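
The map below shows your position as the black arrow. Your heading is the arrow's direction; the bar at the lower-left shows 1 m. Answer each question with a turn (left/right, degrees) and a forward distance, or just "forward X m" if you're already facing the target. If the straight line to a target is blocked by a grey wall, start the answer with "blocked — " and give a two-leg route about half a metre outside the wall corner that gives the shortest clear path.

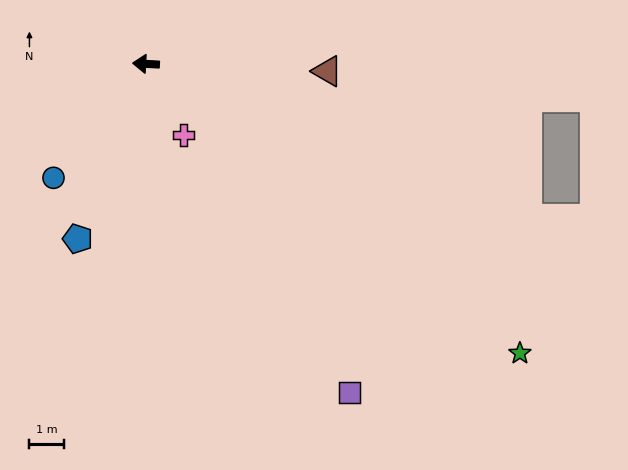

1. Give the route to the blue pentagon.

turn left 72°, forward 5.5 m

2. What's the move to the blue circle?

turn left 54°, forward 4.3 m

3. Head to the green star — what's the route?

turn left 145°, forward 13.9 m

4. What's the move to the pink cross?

turn left 121°, forward 2.4 m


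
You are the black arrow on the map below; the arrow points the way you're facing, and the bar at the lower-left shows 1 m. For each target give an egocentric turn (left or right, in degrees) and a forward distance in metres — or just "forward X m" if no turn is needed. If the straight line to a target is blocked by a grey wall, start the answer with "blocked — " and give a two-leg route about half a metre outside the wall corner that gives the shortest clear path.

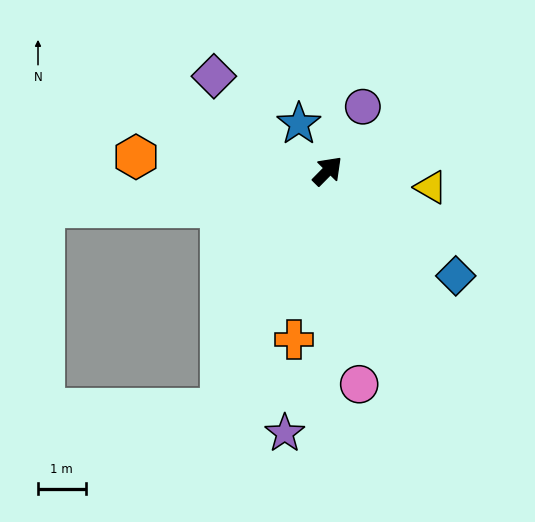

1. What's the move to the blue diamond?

turn right 85°, forward 3.5 m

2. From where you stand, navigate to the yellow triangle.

turn right 54°, forward 2.2 m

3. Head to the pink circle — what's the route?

turn right 127°, forward 4.5 m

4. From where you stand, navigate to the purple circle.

turn left 16°, forward 1.5 m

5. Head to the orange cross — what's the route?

turn right 147°, forward 3.6 m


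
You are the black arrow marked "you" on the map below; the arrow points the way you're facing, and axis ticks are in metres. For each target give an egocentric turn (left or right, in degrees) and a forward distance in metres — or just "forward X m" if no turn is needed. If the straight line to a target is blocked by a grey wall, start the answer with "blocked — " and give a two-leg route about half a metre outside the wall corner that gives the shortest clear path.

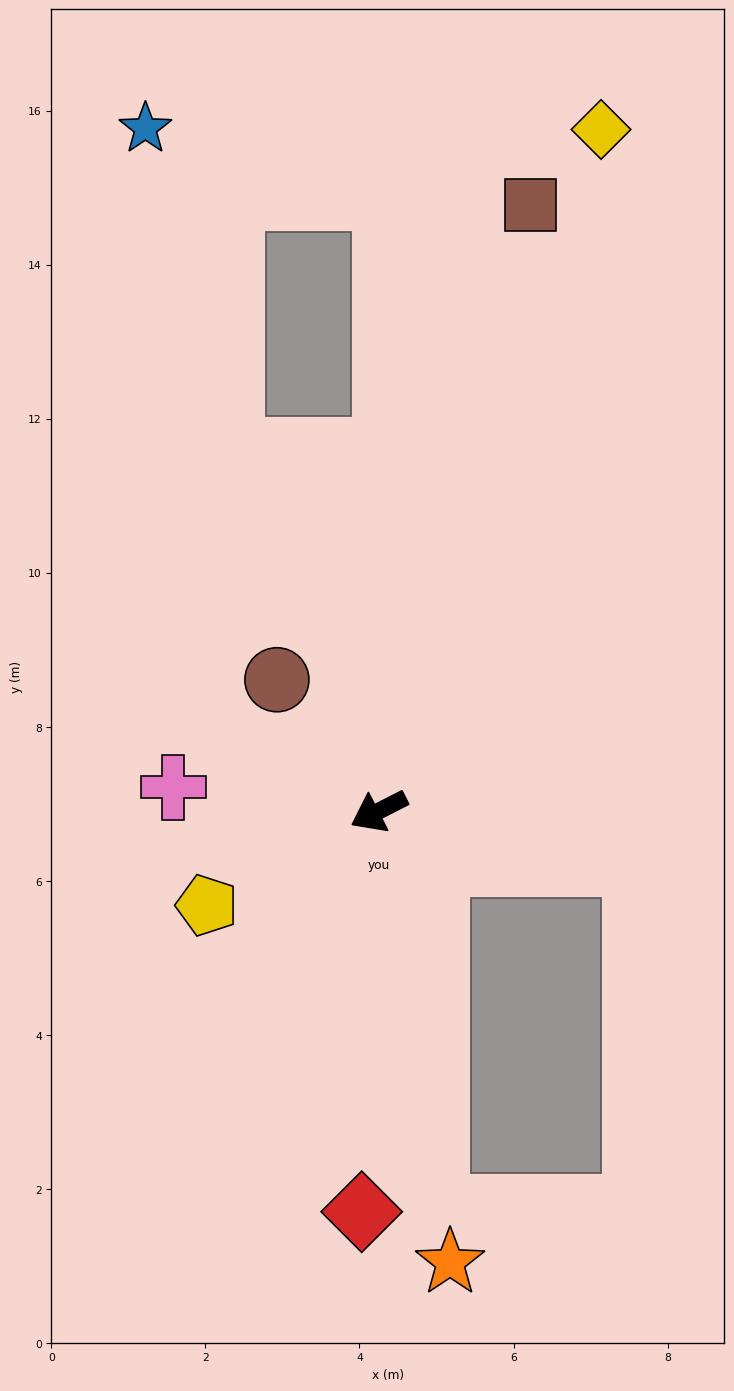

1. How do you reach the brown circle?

turn right 79°, forward 2.2 m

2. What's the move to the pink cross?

turn right 34°, forward 2.7 m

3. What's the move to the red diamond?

turn left 61°, forward 5.2 m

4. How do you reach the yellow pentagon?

forward 2.5 m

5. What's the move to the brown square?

turn right 131°, forward 8.1 m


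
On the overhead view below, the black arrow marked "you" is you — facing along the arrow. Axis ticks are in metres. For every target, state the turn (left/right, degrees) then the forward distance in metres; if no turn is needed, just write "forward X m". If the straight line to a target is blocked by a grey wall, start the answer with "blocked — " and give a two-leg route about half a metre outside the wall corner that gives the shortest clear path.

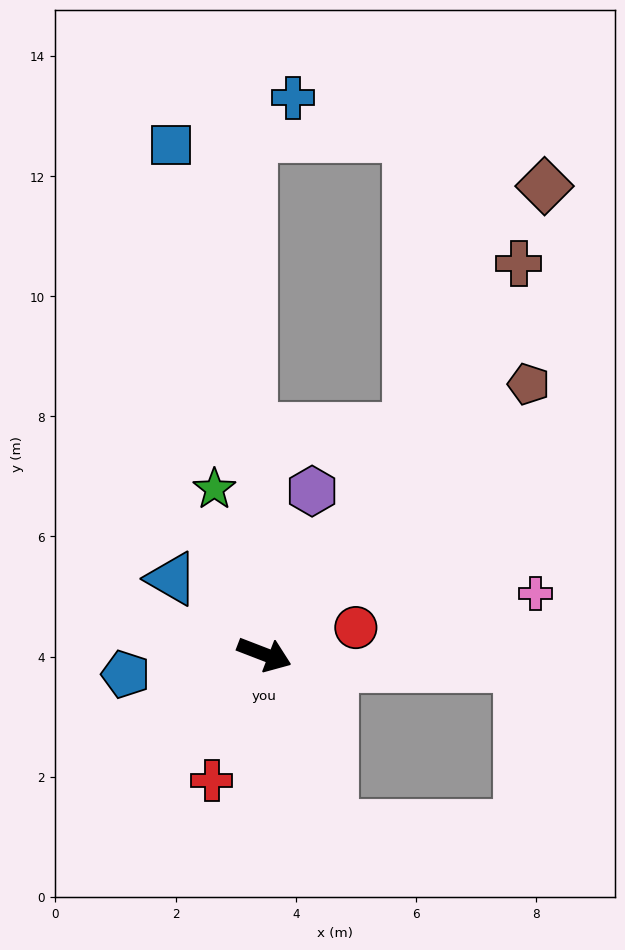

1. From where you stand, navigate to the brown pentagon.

turn left 67°, forward 6.3 m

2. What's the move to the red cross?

turn right 92°, forward 2.3 m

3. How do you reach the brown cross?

turn left 78°, forward 7.8 m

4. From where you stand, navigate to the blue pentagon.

turn right 151°, forward 2.3 m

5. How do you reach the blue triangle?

turn left 162°, forward 2.0 m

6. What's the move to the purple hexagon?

turn left 95°, forward 2.8 m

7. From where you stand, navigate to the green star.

turn left 128°, forward 2.9 m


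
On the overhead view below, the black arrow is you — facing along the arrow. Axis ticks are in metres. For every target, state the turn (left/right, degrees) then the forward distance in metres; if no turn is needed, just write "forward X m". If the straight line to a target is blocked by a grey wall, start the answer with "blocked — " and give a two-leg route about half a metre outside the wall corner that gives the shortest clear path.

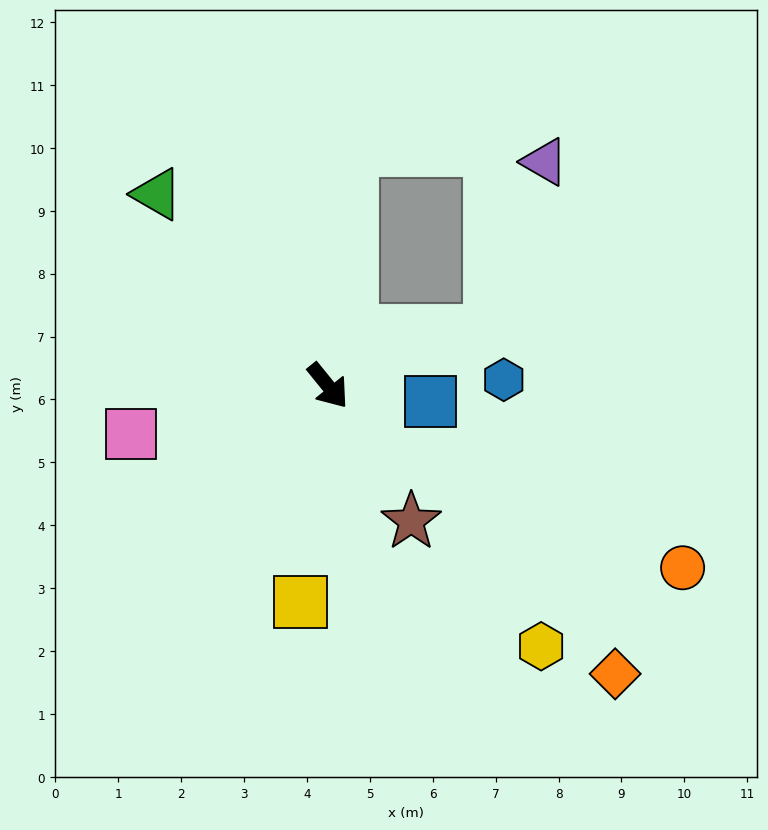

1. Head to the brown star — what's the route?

turn right 7°, forward 2.5 m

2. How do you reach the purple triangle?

blocked — turn left 69°, forward 2.7 m, then turn left 54°, forward 2.8 m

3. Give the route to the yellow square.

turn right 46°, forward 3.5 m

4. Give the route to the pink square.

turn right 115°, forward 3.2 m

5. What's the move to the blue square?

turn left 42°, forward 1.6 m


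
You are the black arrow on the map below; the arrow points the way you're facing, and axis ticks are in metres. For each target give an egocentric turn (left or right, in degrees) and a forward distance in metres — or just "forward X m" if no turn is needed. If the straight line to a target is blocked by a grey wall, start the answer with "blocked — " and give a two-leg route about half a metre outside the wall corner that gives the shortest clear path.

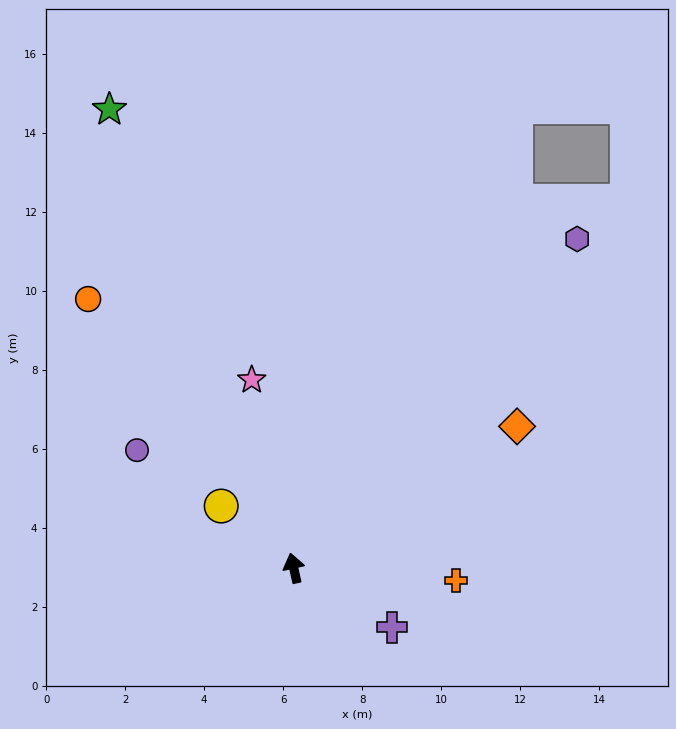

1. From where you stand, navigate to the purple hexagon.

turn right 53°, forward 11.0 m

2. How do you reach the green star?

turn left 9°, forward 12.5 m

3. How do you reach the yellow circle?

turn left 37°, forward 2.4 m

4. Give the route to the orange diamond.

turn right 70°, forward 6.7 m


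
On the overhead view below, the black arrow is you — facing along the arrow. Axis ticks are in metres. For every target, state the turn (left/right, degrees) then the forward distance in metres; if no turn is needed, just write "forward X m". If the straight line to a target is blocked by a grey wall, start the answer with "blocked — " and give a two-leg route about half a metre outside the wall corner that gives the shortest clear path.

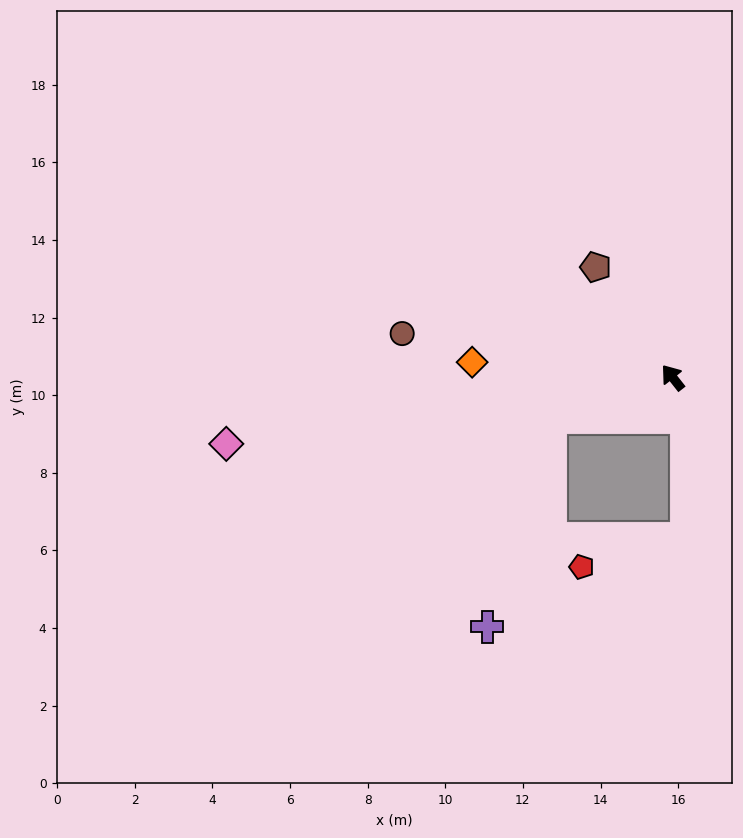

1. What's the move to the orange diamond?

turn left 47°, forward 5.2 m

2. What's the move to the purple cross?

blocked — turn left 70°, forward 3.3 m, then turn left 55°, forward 5.6 m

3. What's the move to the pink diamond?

turn left 60°, forward 11.6 m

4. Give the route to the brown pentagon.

turn right 3°, forward 3.5 m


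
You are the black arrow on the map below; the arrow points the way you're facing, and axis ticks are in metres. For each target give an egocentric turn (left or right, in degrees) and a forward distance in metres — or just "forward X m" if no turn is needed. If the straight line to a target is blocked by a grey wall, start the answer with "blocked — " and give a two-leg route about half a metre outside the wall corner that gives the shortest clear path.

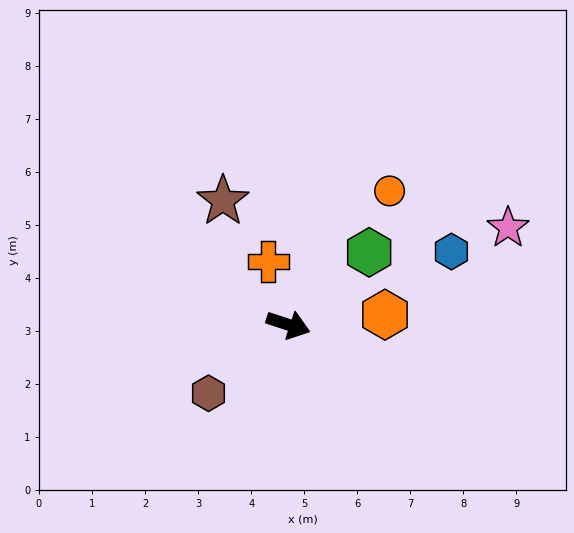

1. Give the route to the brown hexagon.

turn right 121°, forward 2.0 m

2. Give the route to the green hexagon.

turn left 60°, forward 2.0 m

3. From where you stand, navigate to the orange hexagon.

turn left 24°, forward 1.8 m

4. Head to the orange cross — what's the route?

turn left 126°, forward 1.2 m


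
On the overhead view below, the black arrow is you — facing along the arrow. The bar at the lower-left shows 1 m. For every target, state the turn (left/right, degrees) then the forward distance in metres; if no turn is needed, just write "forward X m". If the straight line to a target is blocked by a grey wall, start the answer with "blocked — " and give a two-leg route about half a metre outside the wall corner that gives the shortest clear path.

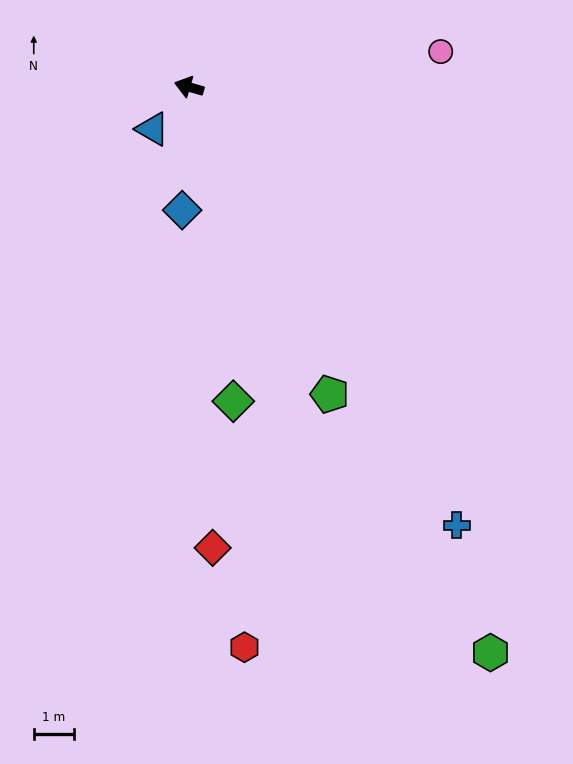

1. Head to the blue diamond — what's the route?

turn left 103°, forward 3.1 m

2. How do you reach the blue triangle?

turn left 65°, forward 1.4 m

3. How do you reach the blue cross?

turn left 138°, forward 12.8 m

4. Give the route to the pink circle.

turn right 156°, forward 6.3 m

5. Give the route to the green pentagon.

turn left 131°, forward 8.4 m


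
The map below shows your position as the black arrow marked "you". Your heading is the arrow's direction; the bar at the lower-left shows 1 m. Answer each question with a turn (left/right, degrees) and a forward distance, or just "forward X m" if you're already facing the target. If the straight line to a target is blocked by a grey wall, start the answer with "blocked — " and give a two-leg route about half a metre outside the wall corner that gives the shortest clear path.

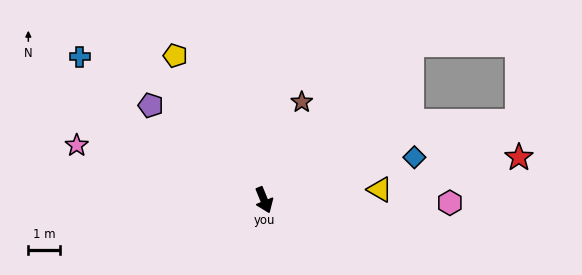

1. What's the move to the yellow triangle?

turn left 73°, forward 3.7 m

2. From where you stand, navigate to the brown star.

turn left 137°, forward 3.3 m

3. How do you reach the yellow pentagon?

turn right 171°, forward 5.4 m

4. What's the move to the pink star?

turn right 128°, forward 6.2 m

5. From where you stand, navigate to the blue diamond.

turn left 84°, forward 4.9 m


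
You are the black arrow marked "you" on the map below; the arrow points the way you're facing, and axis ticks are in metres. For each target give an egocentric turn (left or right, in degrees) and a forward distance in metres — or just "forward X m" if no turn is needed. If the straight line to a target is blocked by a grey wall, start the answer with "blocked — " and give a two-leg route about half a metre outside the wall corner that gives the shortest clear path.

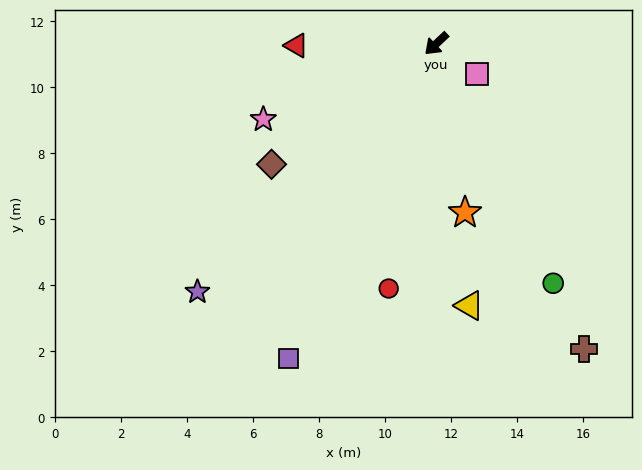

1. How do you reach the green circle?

turn left 73°, forward 8.1 m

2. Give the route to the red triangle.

turn right 43°, forward 4.2 m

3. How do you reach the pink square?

turn left 100°, forward 1.5 m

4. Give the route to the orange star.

turn left 56°, forward 5.2 m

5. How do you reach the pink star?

turn right 20°, forward 5.7 m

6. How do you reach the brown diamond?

turn right 7°, forward 6.2 m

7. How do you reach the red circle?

turn left 36°, forward 7.6 m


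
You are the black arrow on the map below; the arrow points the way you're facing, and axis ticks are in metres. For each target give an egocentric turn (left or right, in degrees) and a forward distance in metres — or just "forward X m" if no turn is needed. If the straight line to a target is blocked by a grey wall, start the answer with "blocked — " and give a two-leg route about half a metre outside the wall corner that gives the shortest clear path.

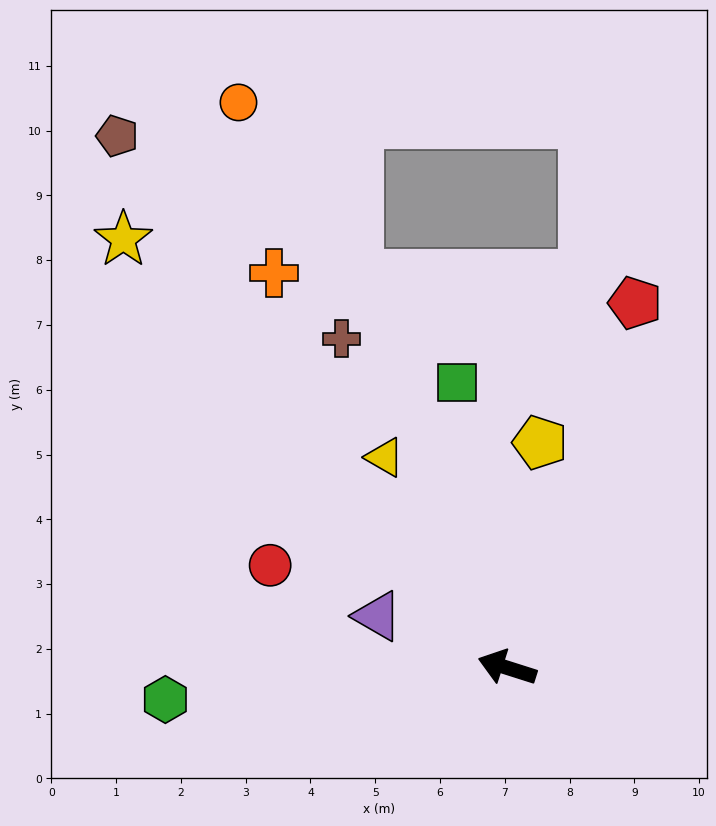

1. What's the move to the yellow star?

turn right 31°, forward 8.9 m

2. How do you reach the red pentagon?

turn right 92°, forward 6.0 m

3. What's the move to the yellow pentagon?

turn right 81°, forward 3.5 m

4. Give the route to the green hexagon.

turn left 23°, forward 5.3 m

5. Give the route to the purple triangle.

turn right 4°, forward 2.2 m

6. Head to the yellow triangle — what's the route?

turn right 42°, forward 3.8 m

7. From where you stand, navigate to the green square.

turn right 62°, forward 4.5 m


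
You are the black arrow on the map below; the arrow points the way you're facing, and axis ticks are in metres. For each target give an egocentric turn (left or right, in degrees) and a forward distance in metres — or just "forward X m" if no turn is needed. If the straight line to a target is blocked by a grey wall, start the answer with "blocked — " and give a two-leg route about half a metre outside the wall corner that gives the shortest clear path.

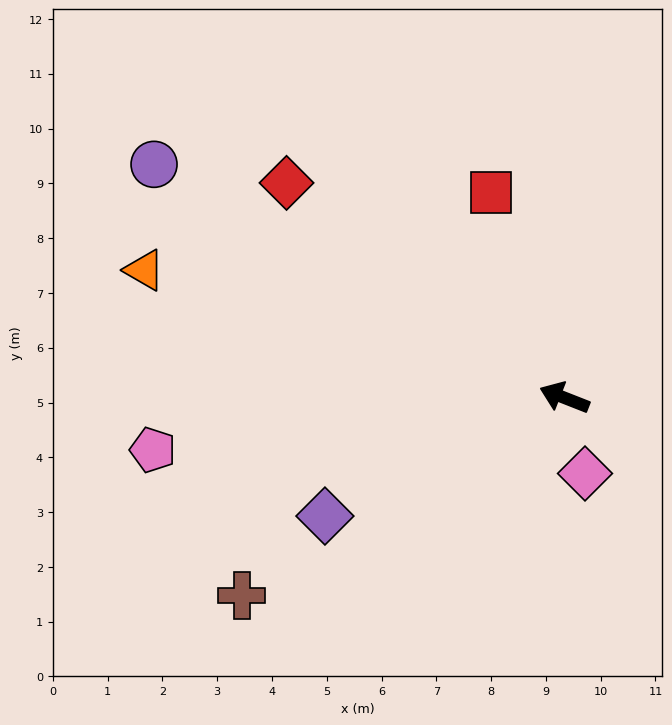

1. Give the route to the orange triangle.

turn left 5°, forward 8.0 m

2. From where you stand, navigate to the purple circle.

turn right 8°, forward 8.6 m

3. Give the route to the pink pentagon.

turn left 29°, forward 7.6 m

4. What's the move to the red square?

turn right 49°, forward 4.0 m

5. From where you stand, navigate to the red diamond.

turn right 16°, forward 6.4 m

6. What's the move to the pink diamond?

turn left 127°, forward 1.4 m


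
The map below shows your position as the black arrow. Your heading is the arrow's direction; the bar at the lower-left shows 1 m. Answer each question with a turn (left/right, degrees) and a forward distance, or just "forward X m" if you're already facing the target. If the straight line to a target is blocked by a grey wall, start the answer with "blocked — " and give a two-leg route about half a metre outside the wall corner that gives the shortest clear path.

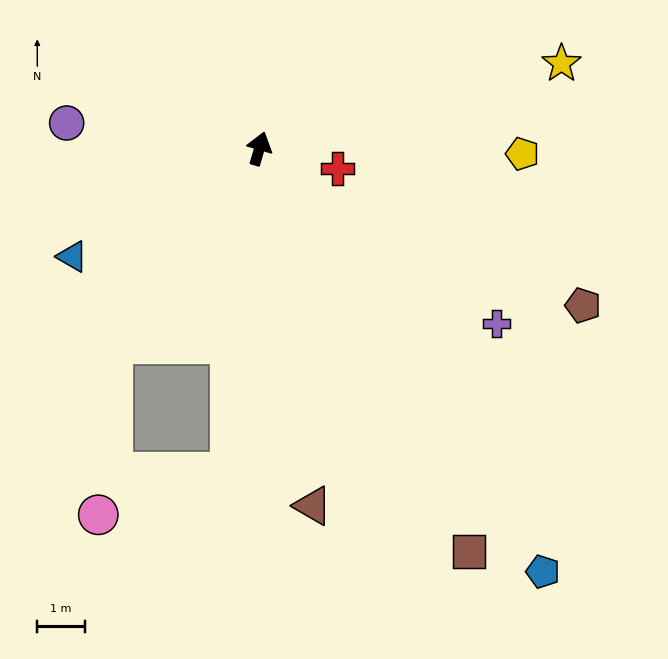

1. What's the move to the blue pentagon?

turn right 130°, forward 10.8 m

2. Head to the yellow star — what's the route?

turn right 58°, forward 6.6 m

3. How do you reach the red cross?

turn right 88°, forward 1.7 m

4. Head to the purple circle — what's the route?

turn left 99°, forward 4.1 m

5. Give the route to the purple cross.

turn right 110°, forward 6.2 m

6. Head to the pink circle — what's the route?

blocked — turn left 159°, forward 5.2 m, then turn left 32°, forward 3.6 m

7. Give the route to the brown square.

turn right 136°, forward 9.6 m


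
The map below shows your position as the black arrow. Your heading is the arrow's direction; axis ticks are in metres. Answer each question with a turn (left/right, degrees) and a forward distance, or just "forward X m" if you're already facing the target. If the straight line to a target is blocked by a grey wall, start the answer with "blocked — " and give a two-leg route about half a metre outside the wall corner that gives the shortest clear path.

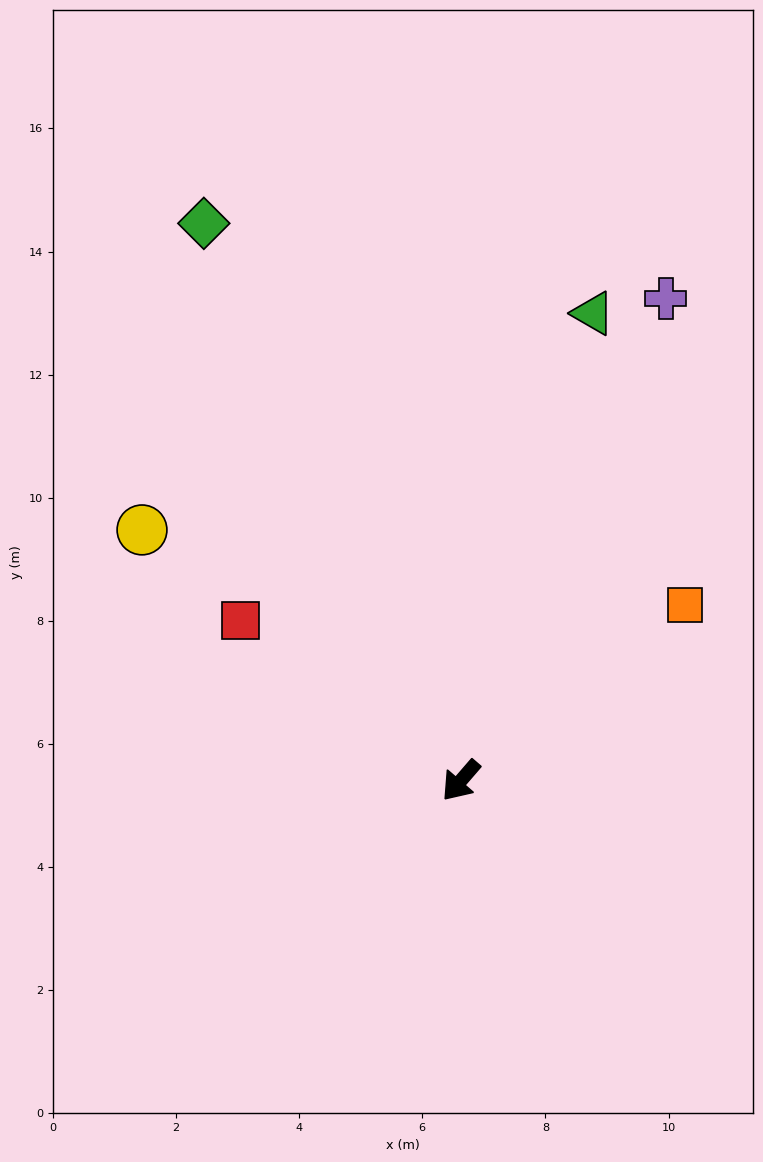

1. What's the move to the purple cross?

turn right 162°, forward 8.5 m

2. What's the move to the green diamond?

turn right 114°, forward 10.0 m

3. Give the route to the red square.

turn right 85°, forward 4.4 m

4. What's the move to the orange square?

turn left 169°, forward 4.6 m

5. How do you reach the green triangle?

turn right 155°, forward 7.9 m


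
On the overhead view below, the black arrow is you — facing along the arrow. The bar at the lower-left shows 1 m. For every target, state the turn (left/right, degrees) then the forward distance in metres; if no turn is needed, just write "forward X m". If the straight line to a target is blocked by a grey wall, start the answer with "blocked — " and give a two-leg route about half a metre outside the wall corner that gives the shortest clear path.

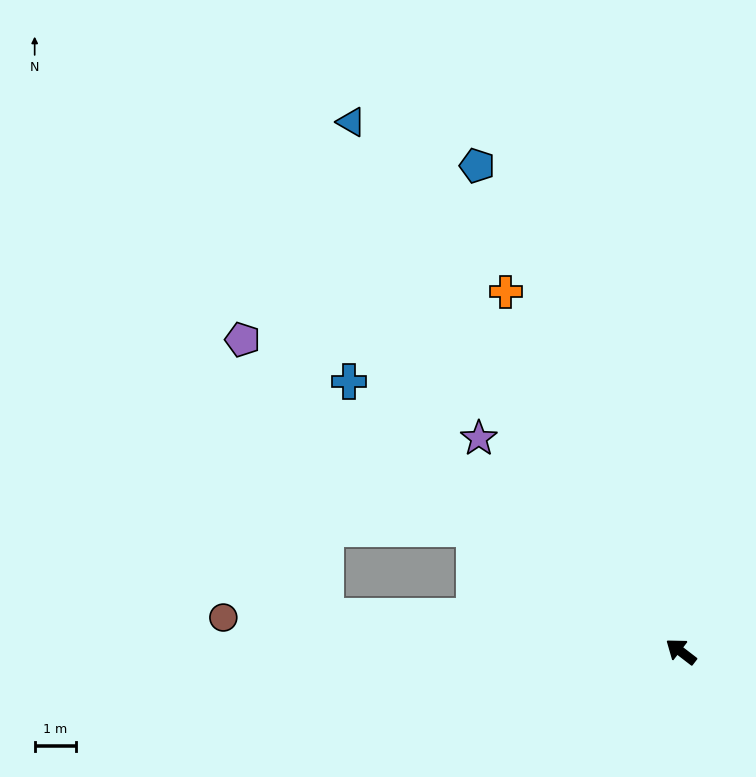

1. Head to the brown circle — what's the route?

turn left 33°, forward 11.2 m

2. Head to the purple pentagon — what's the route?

turn left 2°, forward 13.2 m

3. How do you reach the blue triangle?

turn right 21°, forward 15.3 m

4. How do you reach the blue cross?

forward 10.5 m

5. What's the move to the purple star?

turn right 9°, forward 7.2 m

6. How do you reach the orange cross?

turn right 27°, forward 9.8 m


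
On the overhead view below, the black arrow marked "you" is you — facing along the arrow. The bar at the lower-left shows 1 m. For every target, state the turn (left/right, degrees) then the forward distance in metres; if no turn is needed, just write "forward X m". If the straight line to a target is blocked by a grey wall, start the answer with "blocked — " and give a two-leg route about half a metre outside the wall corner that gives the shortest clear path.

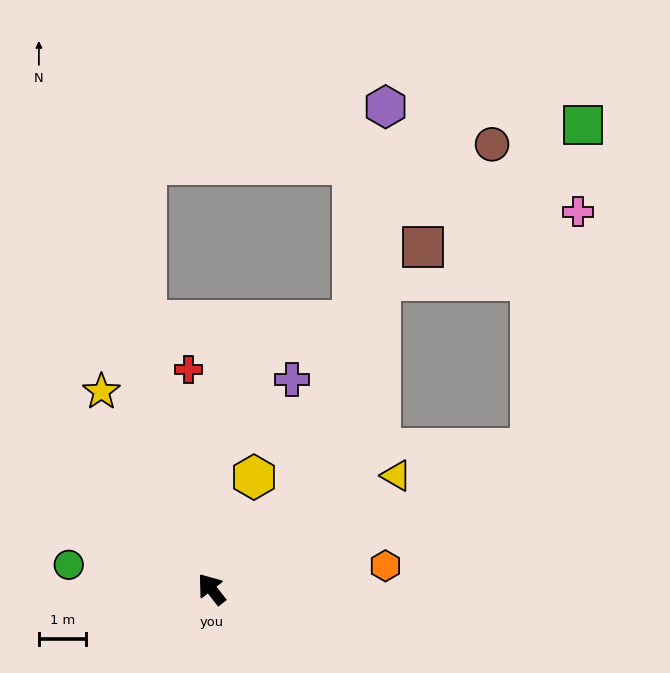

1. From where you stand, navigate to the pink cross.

blocked — turn right 104°, forward 7.3 m, then turn left 55°, forward 5.1 m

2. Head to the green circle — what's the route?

turn left 42°, forward 3.0 m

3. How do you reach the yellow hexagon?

turn right 59°, forward 2.5 m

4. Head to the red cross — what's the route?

turn right 32°, forward 4.6 m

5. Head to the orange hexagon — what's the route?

turn right 120°, forward 3.7 m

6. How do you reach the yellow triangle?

turn right 96°, forward 4.6 m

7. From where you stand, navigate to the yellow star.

turn right 9°, forward 4.8 m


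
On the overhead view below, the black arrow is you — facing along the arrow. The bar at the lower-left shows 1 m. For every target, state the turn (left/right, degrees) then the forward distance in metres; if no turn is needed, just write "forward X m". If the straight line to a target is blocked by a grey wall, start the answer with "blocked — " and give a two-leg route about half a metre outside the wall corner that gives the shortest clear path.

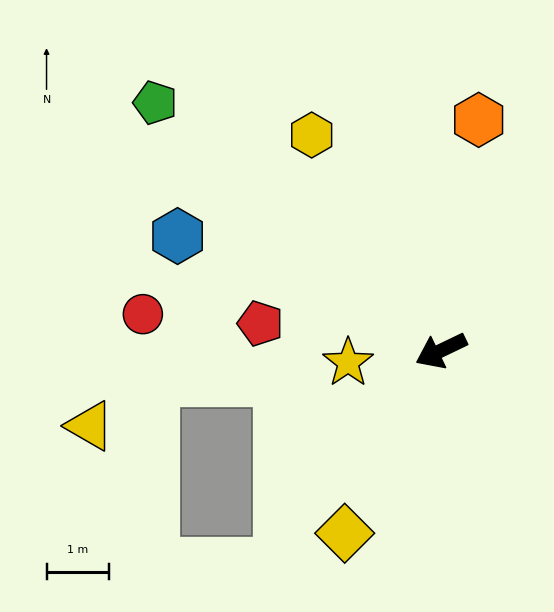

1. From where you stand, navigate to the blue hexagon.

turn right 49°, forward 4.6 m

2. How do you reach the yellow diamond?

turn left 37°, forward 3.3 m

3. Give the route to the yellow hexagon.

turn right 85°, forward 4.0 m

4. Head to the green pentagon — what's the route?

turn right 67°, forward 6.0 m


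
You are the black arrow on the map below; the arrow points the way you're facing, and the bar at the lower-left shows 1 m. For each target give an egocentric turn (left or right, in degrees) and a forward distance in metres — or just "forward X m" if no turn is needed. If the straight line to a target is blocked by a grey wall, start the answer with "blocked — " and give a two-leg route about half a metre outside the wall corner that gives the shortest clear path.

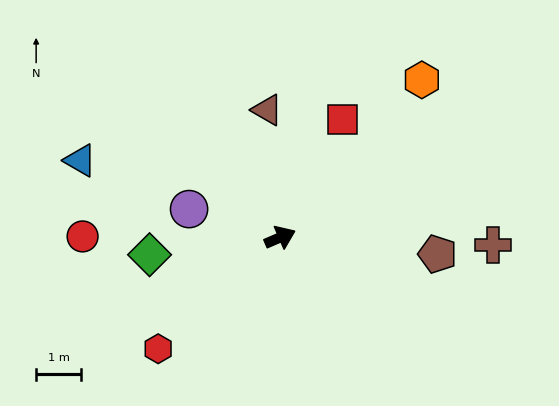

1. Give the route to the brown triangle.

turn left 72°, forward 2.8 m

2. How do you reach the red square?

turn left 39°, forward 3.0 m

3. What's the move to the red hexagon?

turn right 161°, forward 3.7 m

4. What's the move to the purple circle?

turn left 139°, forward 2.1 m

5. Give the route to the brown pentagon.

turn right 29°, forward 3.5 m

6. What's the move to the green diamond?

turn left 164°, forward 2.9 m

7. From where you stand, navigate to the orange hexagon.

turn left 25°, forward 4.7 m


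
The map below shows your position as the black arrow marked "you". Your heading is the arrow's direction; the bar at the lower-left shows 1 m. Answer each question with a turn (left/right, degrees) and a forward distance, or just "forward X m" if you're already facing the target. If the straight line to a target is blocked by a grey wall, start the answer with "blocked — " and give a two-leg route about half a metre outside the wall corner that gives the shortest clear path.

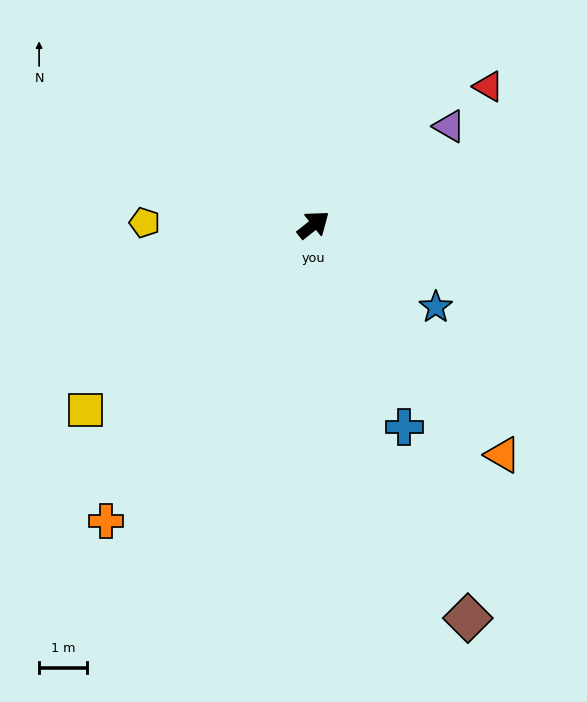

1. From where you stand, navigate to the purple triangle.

turn right 2°, forward 3.5 m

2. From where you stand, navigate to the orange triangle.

turn right 89°, forward 6.2 m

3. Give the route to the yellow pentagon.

turn left 141°, forward 3.5 m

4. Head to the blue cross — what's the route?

turn right 104°, forward 4.6 m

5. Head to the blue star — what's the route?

turn right 72°, forward 3.1 m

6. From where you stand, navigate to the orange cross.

turn right 163°, forward 7.5 m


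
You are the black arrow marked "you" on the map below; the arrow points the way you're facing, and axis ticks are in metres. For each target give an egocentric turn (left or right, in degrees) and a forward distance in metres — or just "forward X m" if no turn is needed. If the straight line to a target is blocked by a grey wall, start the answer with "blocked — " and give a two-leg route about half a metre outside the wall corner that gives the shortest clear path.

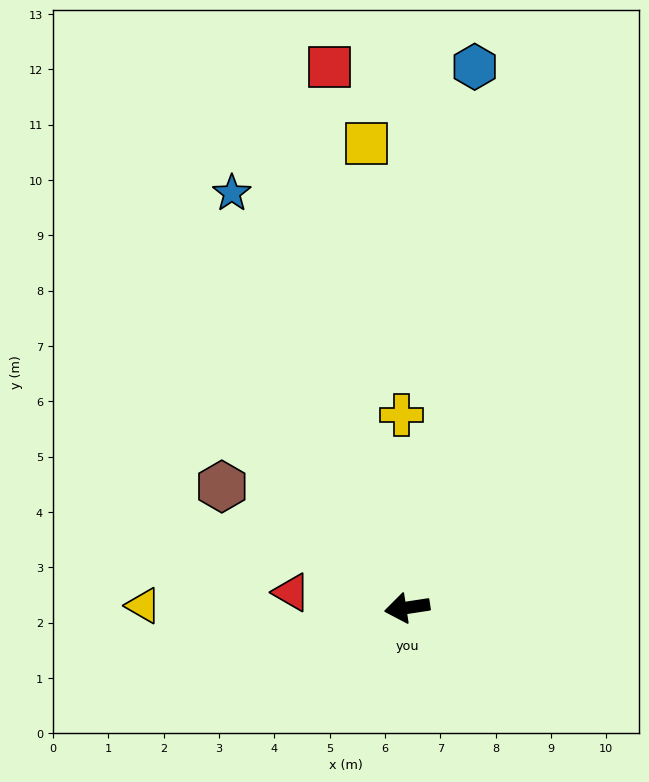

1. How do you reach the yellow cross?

turn right 97°, forward 3.5 m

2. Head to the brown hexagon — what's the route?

turn right 42°, forward 4.0 m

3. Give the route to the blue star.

turn right 76°, forward 8.1 m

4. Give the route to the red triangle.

turn right 16°, forward 2.1 m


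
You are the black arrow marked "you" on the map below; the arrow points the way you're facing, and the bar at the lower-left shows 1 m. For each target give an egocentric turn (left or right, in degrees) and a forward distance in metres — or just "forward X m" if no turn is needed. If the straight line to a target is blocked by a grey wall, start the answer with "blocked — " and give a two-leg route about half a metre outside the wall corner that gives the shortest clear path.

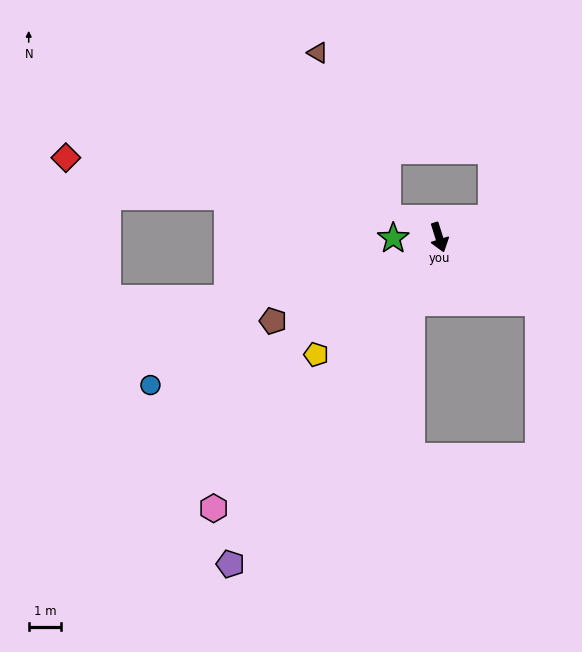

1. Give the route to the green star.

turn right 106°, forward 1.4 m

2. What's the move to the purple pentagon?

turn right 50°, forward 12.0 m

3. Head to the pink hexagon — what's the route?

turn right 57°, forward 10.9 m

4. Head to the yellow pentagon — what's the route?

turn right 64°, forward 5.2 m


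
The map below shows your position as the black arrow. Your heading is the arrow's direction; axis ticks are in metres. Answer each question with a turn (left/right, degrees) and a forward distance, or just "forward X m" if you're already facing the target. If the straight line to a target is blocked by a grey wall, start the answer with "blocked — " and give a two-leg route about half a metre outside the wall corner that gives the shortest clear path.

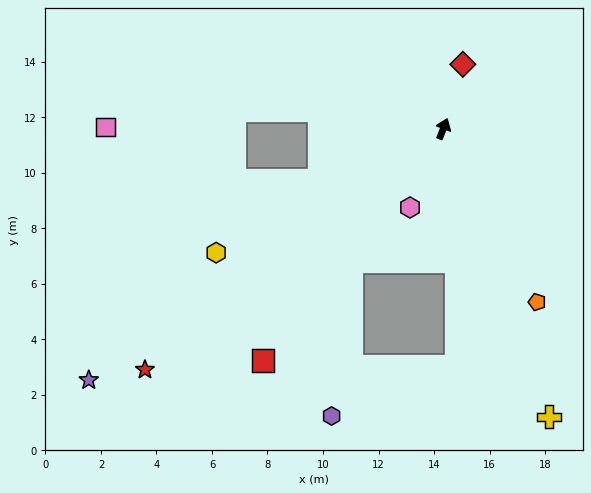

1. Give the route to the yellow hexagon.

turn left 140°, forward 9.3 m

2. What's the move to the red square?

turn left 163°, forward 10.6 m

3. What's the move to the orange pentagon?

turn right 130°, forward 7.1 m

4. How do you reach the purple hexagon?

blocked — turn left 166°, forward 5.8 m, then turn left 28°, forward 5.6 m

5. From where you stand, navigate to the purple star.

turn left 147°, forward 15.7 m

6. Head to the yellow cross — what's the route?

turn right 139°, forward 11.0 m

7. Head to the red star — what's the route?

turn left 150°, forward 13.8 m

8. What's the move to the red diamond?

turn left 4°, forward 2.4 m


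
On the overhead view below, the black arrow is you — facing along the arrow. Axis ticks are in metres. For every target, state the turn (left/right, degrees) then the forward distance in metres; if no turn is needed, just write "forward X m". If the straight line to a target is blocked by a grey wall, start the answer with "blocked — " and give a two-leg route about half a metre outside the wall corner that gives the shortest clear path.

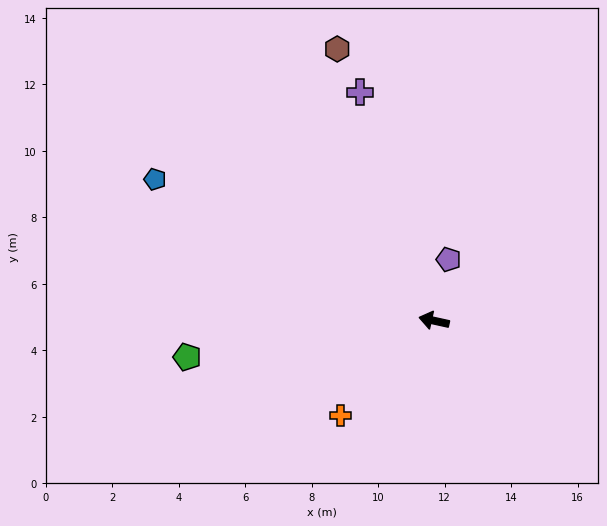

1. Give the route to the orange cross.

turn left 58°, forward 4.0 m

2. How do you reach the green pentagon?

turn left 21°, forward 7.5 m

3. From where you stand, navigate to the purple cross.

turn right 60°, forward 7.2 m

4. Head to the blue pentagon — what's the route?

turn right 14°, forward 9.4 m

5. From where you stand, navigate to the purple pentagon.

turn right 91°, forward 1.9 m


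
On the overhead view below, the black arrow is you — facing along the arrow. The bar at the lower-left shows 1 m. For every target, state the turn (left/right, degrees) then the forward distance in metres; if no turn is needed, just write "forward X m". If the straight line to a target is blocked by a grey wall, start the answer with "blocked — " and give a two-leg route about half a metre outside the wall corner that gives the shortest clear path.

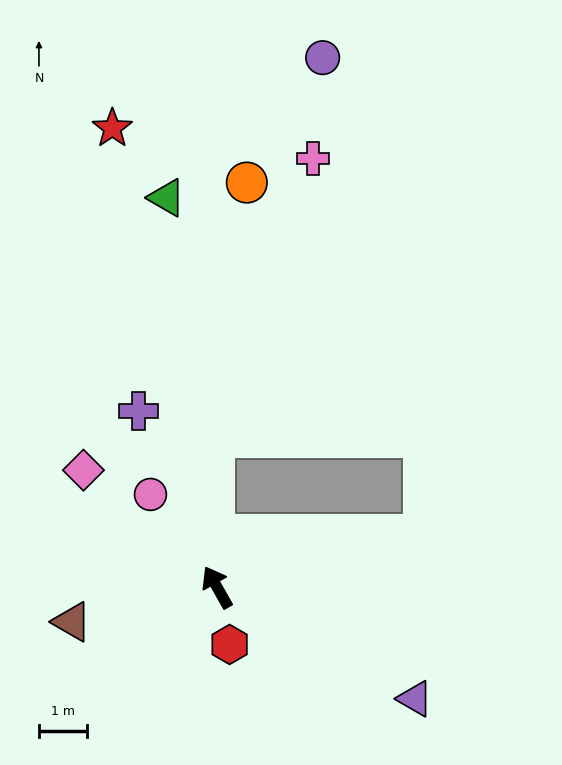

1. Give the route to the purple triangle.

turn right 149°, forward 4.7 m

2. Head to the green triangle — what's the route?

turn right 22°, forward 8.1 m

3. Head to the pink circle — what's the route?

turn left 6°, forward 2.4 m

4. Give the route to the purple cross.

turn right 6°, forward 4.0 m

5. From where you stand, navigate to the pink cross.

blocked — turn right 28°, forward 3.1 m, then turn right 21°, forward 6.1 m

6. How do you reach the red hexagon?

turn left 163°, forward 1.2 m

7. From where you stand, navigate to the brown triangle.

turn left 74°, forward 3.1 m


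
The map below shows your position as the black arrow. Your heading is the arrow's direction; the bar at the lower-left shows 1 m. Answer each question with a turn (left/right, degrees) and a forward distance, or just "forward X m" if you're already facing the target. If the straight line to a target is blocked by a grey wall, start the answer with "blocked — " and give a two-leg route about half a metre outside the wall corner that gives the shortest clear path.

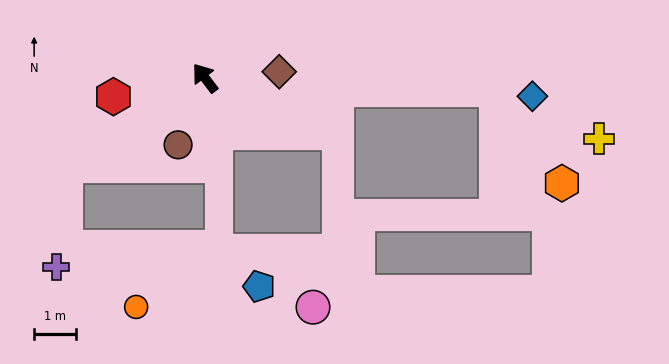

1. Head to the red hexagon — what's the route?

turn left 64°, forward 2.2 m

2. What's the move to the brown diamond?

turn right 123°, forward 1.8 m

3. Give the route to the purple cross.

blocked — turn left 85°, forward 4.0 m, then turn left 52°, forward 2.5 m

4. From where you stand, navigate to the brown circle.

turn left 121°, forward 1.7 m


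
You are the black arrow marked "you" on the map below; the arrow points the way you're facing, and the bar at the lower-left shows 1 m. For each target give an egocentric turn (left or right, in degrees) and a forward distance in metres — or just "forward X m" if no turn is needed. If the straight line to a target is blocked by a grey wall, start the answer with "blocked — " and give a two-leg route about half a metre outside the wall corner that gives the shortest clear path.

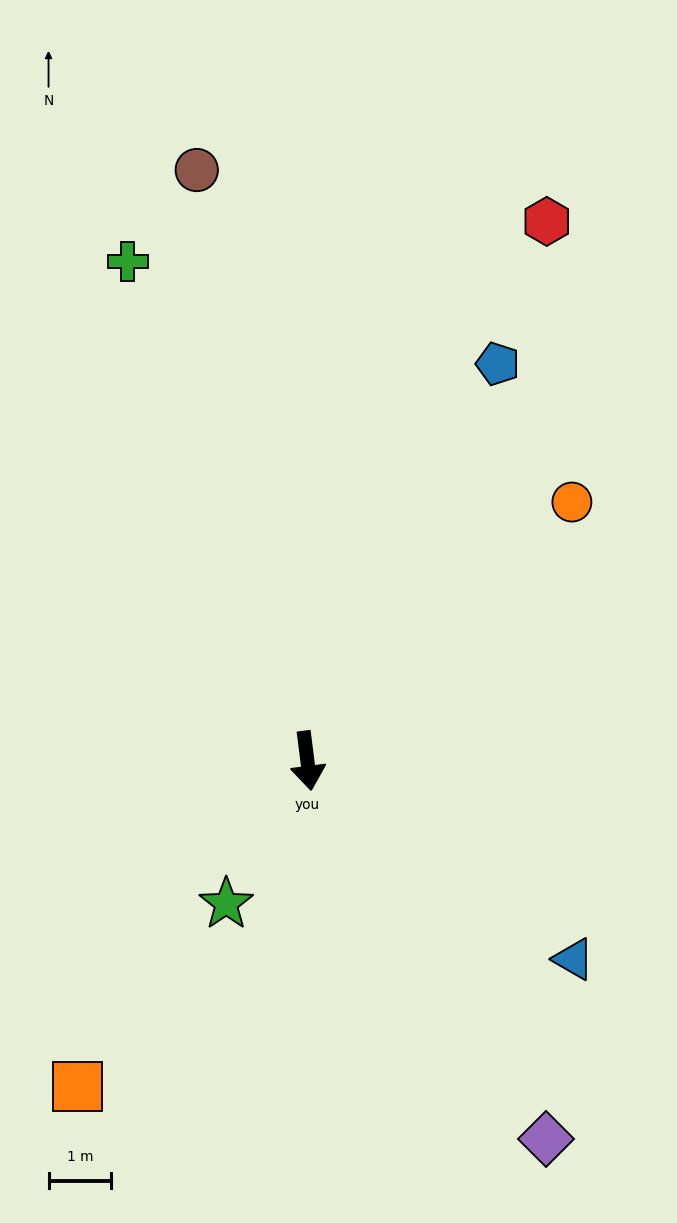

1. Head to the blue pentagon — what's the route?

turn left 147°, forward 7.0 m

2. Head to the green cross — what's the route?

turn right 167°, forward 8.5 m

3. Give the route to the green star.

turn right 37°, forward 2.6 m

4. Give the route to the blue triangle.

turn left 46°, forward 5.3 m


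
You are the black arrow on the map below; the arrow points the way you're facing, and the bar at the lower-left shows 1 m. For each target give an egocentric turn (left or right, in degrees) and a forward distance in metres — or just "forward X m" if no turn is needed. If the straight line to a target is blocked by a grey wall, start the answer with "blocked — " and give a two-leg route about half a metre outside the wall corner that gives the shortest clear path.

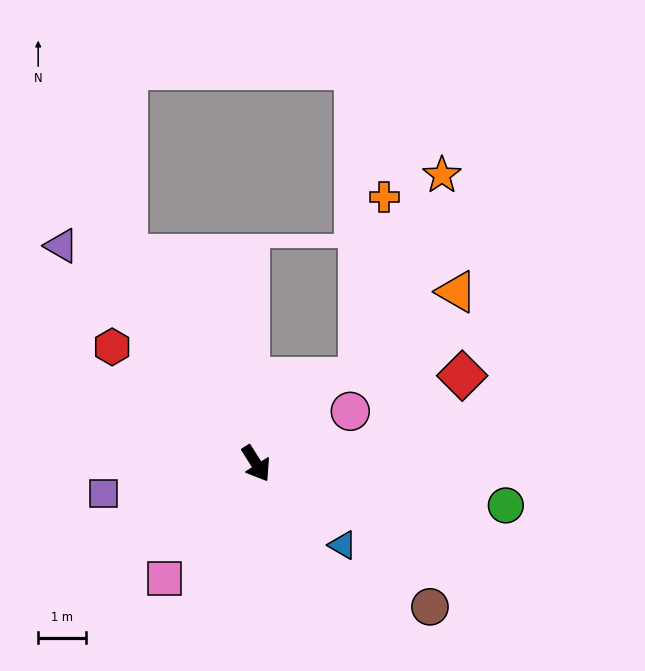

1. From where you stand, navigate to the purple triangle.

turn right 171°, forward 6.1 m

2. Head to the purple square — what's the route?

turn right 111°, forward 3.2 m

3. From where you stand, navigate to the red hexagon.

turn right 161°, forward 3.8 m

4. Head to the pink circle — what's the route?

turn left 87°, forward 2.2 m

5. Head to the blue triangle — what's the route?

turn left 14°, forward 2.5 m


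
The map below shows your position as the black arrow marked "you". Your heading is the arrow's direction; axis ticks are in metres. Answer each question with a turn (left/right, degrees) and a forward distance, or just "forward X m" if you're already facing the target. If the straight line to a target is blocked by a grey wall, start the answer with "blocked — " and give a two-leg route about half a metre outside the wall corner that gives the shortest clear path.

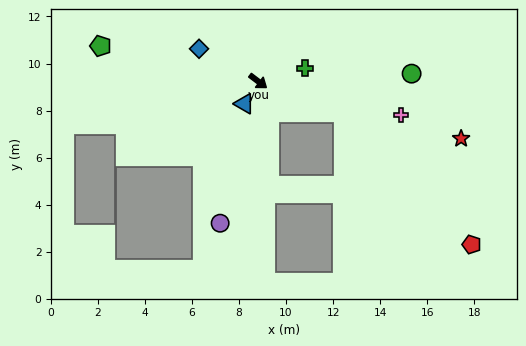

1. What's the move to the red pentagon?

blocked — turn left 17°, forward 3.9 m, then turn right 26°, forward 7.8 m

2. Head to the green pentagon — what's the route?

turn right 156°, forward 6.9 m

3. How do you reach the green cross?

turn left 53°, forward 2.1 m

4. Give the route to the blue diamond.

turn right 172°, forward 2.9 m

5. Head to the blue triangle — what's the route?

turn right 85°, forward 1.1 m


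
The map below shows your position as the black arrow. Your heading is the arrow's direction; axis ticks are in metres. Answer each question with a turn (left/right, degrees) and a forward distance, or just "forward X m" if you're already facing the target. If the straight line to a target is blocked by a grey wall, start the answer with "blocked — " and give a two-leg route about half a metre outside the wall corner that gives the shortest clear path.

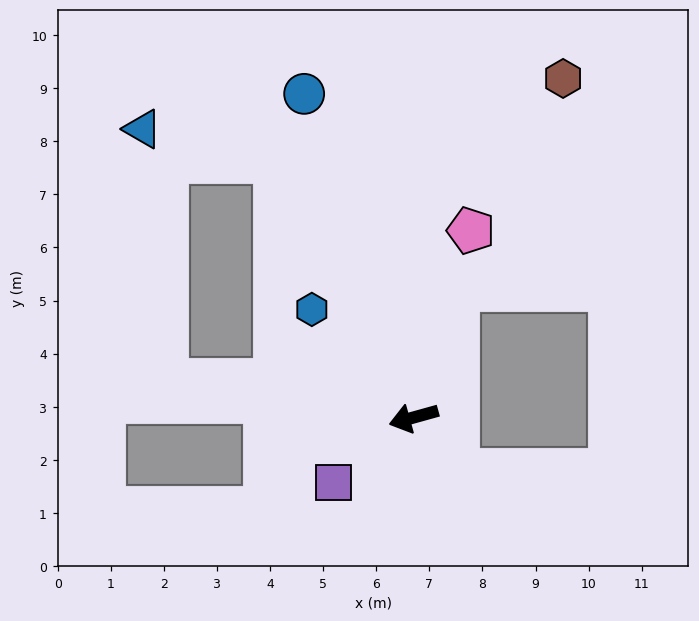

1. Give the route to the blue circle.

turn right 87°, forward 6.4 m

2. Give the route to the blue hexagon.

turn right 62°, forward 2.8 m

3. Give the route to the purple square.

turn left 23°, forward 1.9 m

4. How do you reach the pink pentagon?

turn right 123°, forward 3.7 m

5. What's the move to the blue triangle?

blocked — turn right 77°, forward 5.5 m, then turn left 48°, forward 2.6 m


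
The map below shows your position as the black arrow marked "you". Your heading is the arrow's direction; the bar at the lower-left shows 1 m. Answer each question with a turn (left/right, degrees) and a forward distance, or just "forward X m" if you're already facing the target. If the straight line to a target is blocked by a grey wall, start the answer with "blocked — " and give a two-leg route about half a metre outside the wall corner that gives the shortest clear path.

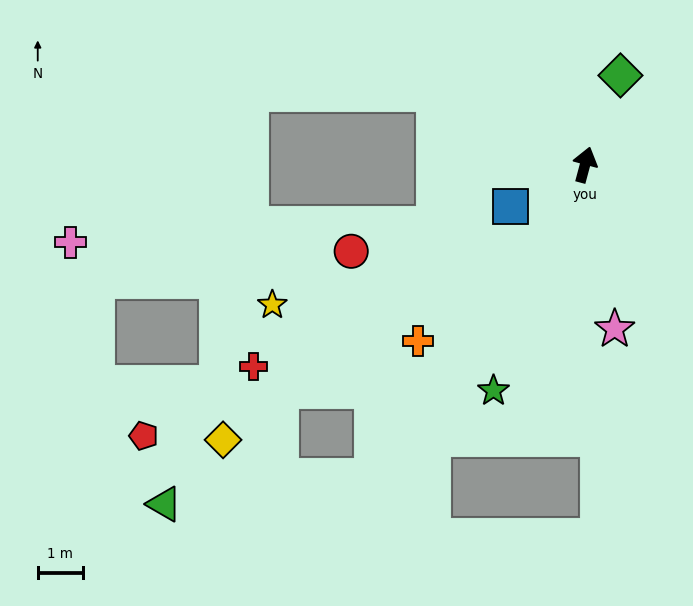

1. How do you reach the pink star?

turn right 155°, forward 3.7 m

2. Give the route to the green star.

turn left 173°, forward 5.4 m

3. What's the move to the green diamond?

turn right 7°, forward 2.1 m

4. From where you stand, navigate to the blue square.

turn left 134°, forward 1.9 m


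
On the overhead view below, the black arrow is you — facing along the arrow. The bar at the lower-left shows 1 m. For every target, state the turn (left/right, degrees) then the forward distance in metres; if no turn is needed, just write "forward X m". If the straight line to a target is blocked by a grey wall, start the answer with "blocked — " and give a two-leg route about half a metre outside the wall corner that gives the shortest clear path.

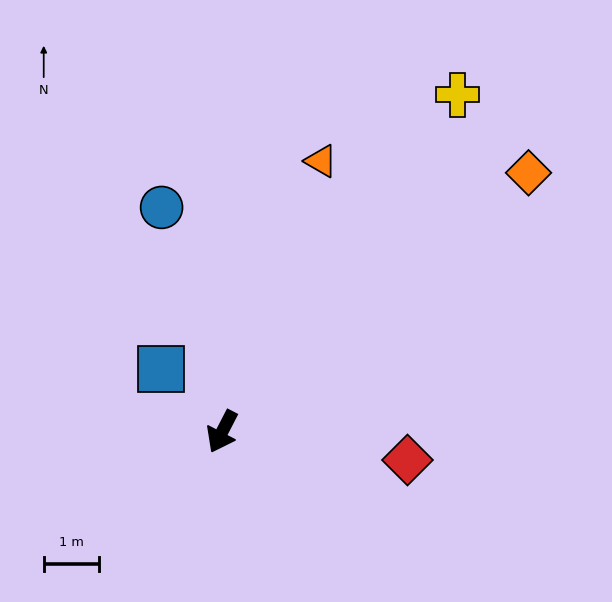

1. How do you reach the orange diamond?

turn left 157°, forward 7.2 m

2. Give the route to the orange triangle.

turn right 173°, forward 5.2 m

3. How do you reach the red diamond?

turn left 109°, forward 3.4 m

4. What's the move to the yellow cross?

turn left 172°, forward 7.4 m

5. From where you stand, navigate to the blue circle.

turn right 138°, forward 4.2 m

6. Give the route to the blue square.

turn right 108°, forward 1.6 m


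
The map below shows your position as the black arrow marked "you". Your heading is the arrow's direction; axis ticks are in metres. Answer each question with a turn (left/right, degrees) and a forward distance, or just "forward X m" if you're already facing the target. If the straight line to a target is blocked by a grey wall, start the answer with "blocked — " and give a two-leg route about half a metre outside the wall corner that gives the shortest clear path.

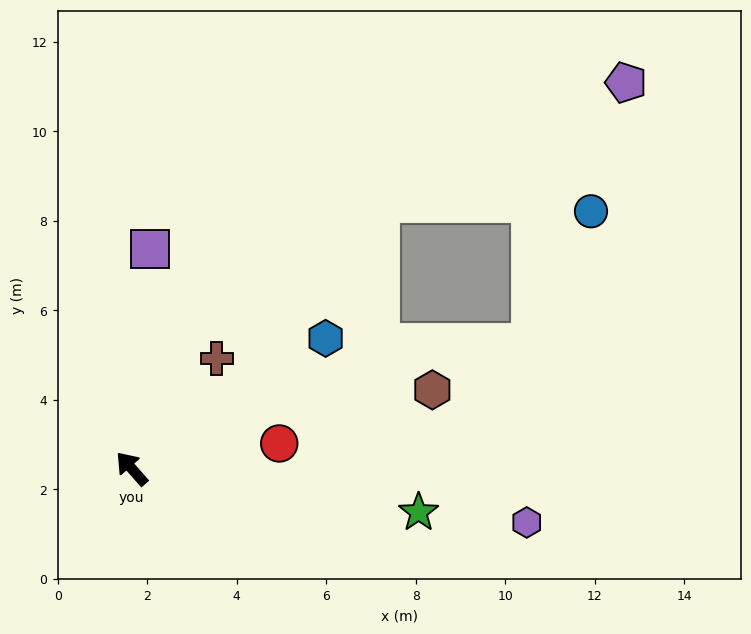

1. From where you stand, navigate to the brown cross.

turn right 79°, forward 3.1 m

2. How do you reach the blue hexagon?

turn right 98°, forward 5.2 m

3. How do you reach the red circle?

turn right 122°, forward 3.3 m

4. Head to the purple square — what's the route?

turn right 46°, forward 4.9 m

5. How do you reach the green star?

turn right 140°, forward 6.5 m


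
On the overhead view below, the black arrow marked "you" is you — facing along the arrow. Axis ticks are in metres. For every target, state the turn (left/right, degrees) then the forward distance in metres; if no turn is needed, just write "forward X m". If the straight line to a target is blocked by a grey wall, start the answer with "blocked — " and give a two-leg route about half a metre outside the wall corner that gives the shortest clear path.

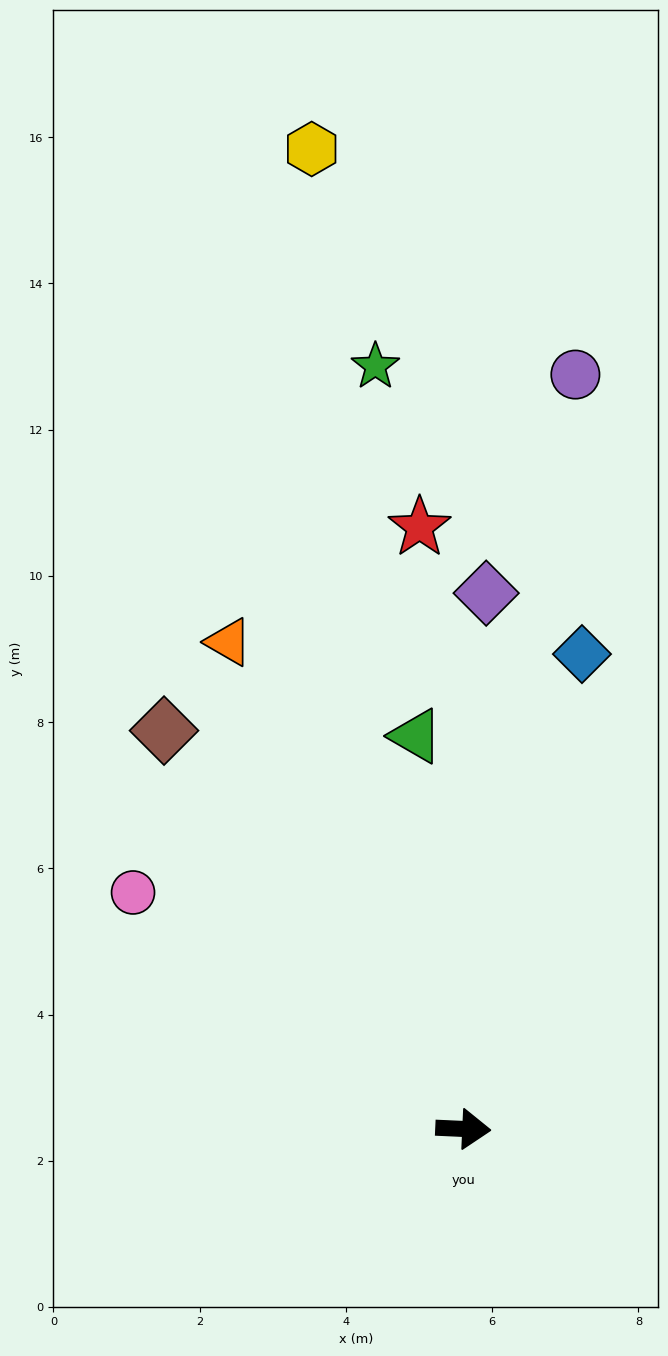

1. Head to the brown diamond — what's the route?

turn left 130°, forward 6.8 m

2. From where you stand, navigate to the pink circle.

turn left 147°, forward 5.6 m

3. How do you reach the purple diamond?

turn left 90°, forward 7.3 m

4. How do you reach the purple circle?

turn left 84°, forward 10.4 m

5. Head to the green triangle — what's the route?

turn left 99°, forward 5.4 m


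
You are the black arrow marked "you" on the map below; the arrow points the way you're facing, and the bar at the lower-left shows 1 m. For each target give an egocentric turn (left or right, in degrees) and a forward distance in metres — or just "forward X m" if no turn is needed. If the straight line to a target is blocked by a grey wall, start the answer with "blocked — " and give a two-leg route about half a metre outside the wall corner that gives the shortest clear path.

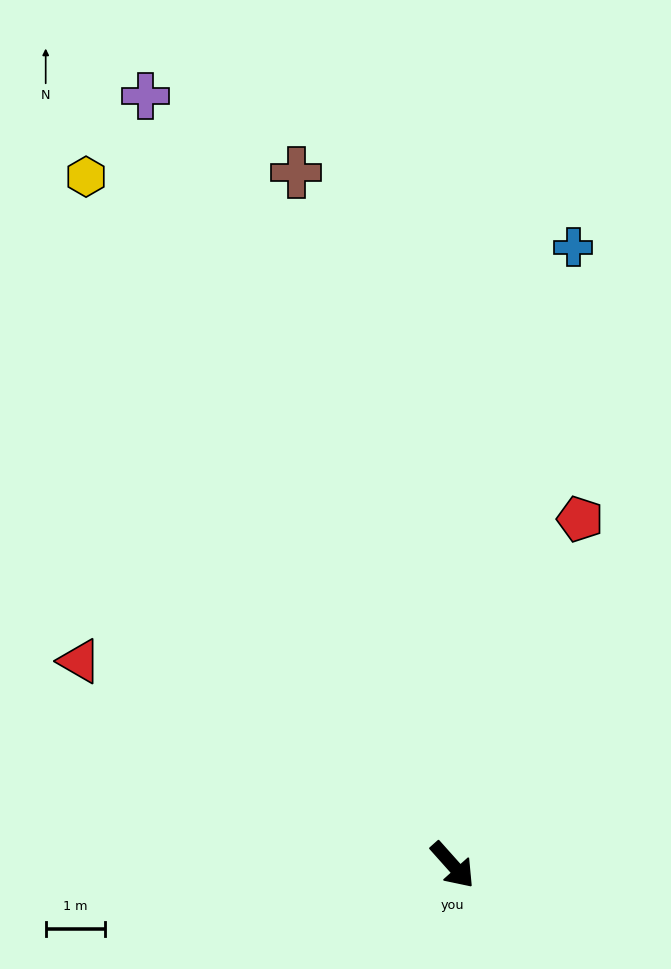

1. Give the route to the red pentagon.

turn left 118°, forward 6.2 m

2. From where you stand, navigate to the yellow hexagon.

turn left 166°, forward 13.2 m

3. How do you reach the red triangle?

turn right 160°, forward 7.2 m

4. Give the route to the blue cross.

turn left 127°, forward 10.6 m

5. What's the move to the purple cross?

turn left 160°, forward 14.0 m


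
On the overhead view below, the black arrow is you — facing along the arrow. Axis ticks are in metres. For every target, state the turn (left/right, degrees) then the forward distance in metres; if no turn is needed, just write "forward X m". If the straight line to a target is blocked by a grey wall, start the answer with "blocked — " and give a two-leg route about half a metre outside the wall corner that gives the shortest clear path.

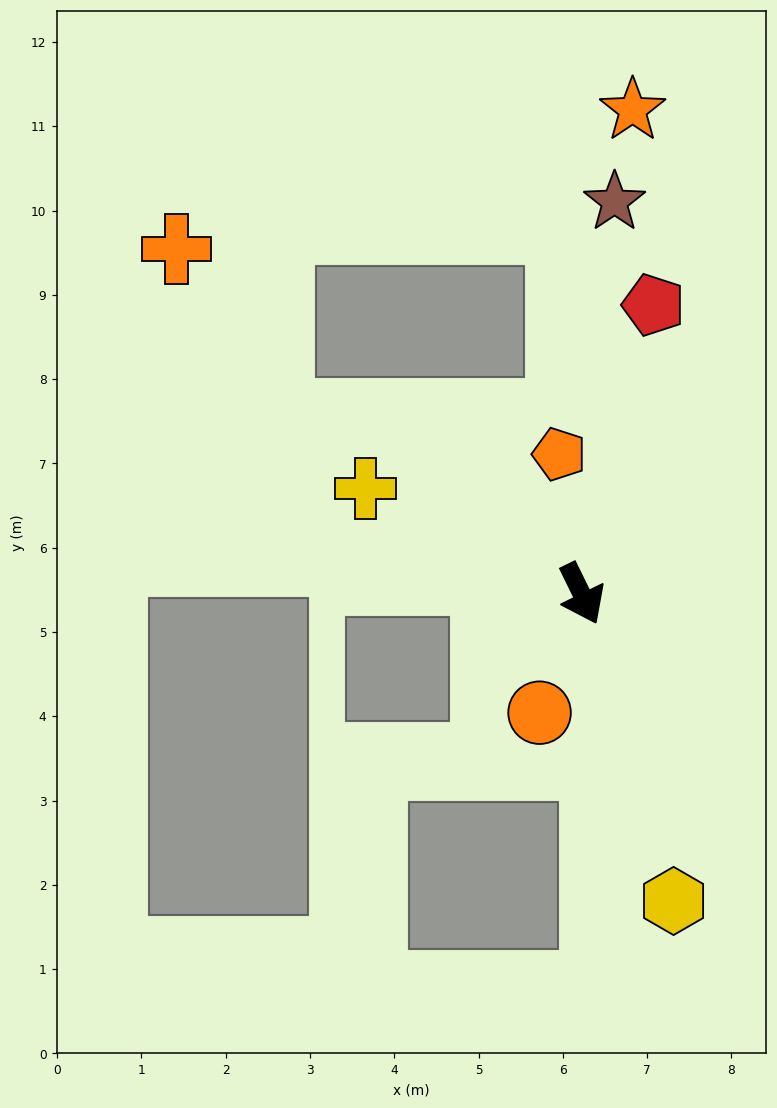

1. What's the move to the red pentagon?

turn left 140°, forward 3.5 m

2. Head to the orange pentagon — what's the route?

turn left 163°, forward 1.7 m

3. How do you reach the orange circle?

turn right 46°, forward 1.5 m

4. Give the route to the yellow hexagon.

turn right 9°, forward 3.8 m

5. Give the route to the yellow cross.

turn right 142°, forward 2.9 m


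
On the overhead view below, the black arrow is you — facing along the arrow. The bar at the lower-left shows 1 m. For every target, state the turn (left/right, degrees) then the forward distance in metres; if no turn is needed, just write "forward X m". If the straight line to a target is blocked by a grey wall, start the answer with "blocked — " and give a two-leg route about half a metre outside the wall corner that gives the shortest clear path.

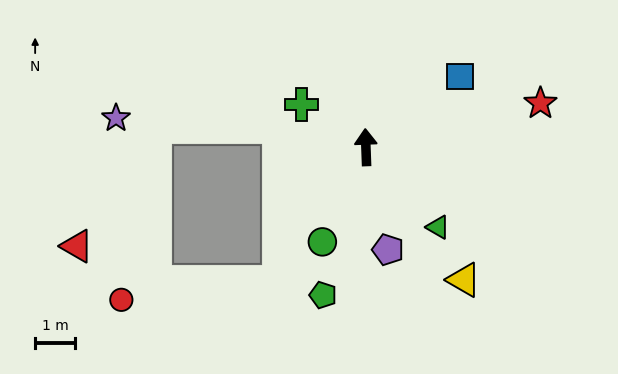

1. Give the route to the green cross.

turn left 54°, forward 1.9 m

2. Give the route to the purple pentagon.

turn right 170°, forward 2.6 m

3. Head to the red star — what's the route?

turn right 78°, forward 4.5 m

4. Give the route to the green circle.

turn left 153°, forward 2.6 m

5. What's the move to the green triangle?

turn right 140°, forward 2.7 m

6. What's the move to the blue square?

turn right 55°, forward 2.9 m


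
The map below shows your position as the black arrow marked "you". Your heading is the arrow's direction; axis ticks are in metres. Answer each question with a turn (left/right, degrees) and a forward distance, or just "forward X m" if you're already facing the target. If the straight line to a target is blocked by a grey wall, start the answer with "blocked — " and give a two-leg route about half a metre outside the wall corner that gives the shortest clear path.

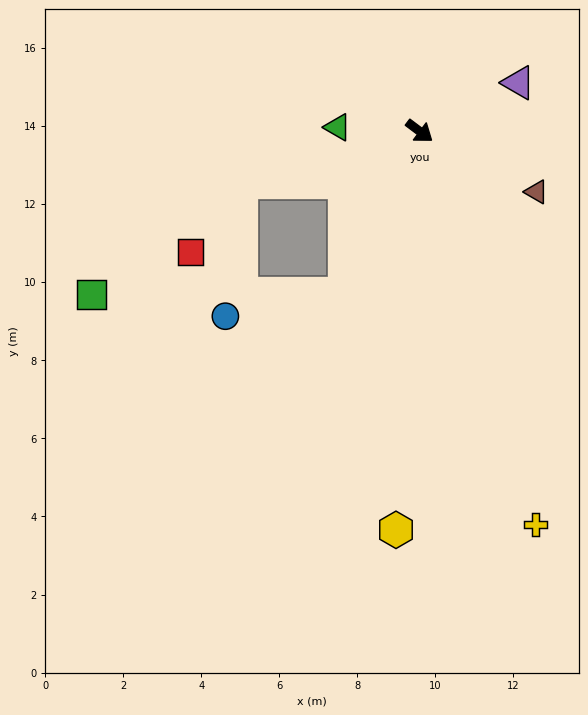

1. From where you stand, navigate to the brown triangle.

turn left 9°, forward 3.4 m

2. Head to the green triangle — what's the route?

turn right 146°, forward 2.1 m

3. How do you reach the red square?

blocked — turn right 127°, forward 4.7 m, then turn left 38°, forward 2.2 m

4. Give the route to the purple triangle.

turn left 63°, forward 2.8 m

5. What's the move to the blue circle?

blocked — turn right 78°, forward 4.6 m, then turn right 54°, forward 3.1 m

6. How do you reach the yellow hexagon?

turn right 56°, forward 10.2 m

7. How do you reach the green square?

blocked — turn right 127°, forward 4.7 m, then turn left 21°, forward 4.8 m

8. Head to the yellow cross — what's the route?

turn right 37°, forward 10.5 m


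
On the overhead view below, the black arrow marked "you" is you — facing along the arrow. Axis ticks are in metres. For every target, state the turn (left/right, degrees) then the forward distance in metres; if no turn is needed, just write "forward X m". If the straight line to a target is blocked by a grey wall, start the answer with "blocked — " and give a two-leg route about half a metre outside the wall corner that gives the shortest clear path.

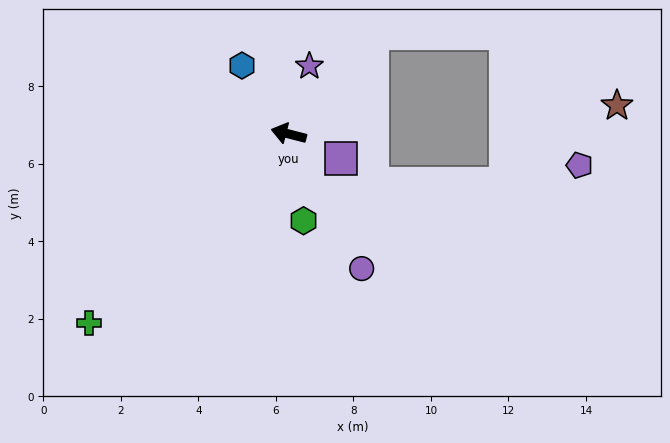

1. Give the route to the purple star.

turn right 93°, forward 1.8 m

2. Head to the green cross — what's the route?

turn left 58°, forward 7.1 m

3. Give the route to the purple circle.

turn left 133°, forward 4.0 m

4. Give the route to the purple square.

turn left 169°, forward 1.5 m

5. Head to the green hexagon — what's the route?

turn left 114°, forward 2.3 m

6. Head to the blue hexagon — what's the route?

turn right 41°, forward 2.1 m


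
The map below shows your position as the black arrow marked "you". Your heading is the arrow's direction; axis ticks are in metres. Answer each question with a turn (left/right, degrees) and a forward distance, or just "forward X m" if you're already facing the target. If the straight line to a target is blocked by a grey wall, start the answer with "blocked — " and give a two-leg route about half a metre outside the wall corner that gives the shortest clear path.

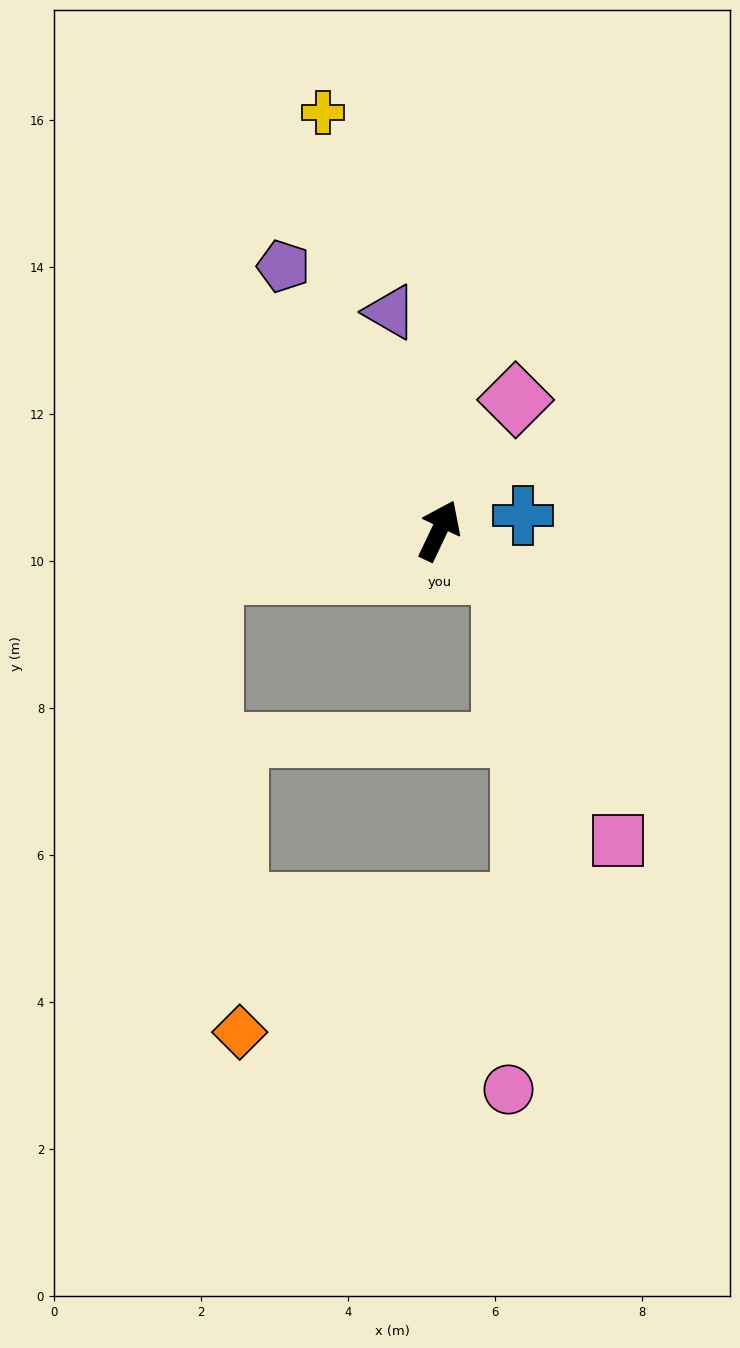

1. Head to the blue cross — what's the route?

turn right 54°, forward 1.2 m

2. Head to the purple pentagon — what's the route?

turn left 56°, forward 4.2 m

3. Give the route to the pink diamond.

turn right 5°, forward 2.1 m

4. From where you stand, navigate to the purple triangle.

turn left 38°, forward 3.0 m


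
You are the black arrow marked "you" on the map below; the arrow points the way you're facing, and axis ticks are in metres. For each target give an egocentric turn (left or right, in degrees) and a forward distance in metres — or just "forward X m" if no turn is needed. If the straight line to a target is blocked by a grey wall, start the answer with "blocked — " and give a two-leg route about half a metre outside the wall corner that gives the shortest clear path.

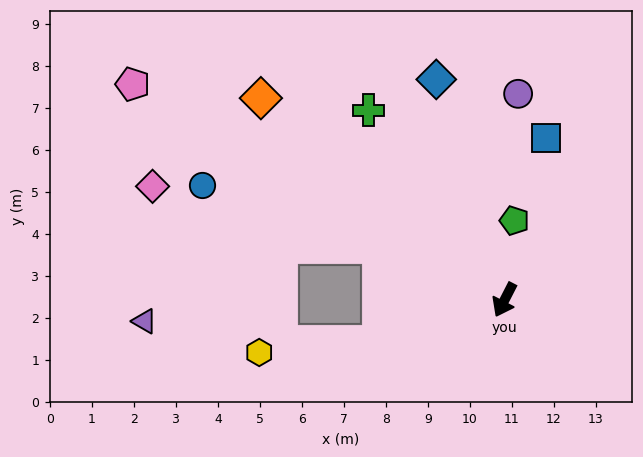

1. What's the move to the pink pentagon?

turn right 93°, forward 10.2 m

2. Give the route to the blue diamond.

turn right 136°, forward 5.5 m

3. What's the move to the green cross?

turn right 117°, forward 5.6 m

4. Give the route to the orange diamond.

turn right 102°, forward 7.5 m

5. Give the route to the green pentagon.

turn right 160°, forward 1.9 m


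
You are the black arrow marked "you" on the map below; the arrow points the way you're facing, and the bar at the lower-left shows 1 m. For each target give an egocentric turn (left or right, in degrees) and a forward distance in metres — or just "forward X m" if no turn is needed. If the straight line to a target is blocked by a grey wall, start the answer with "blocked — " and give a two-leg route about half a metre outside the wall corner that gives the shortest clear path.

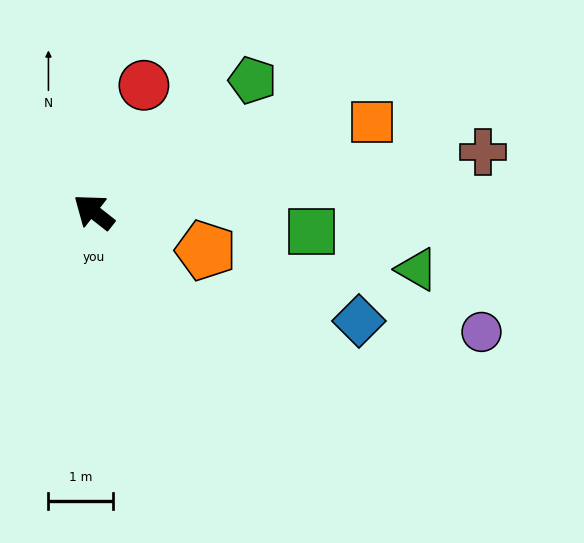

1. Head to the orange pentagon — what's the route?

turn right 161°, forward 1.8 m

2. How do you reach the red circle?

turn right 73°, forward 2.1 m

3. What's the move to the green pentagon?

turn right 102°, forward 3.2 m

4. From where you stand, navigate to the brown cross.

turn right 133°, forward 6.1 m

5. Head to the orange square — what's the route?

turn right 124°, forward 4.5 m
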